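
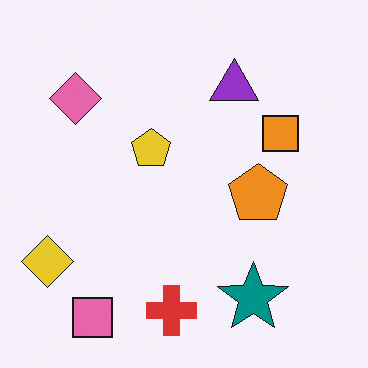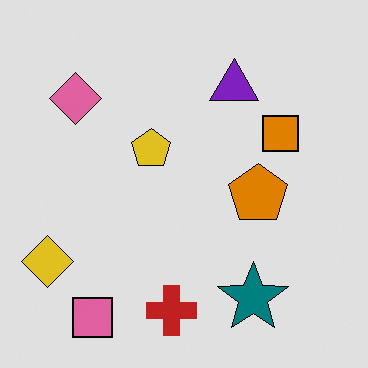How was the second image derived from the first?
Moderately posterized.

Each flat color has snapped to a coarser quantized level — most visibly, the near-white background has dropped to a flat grey.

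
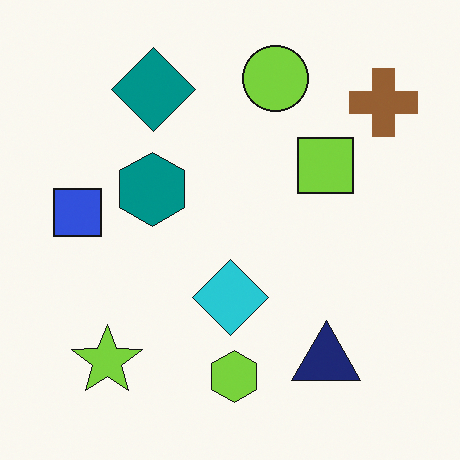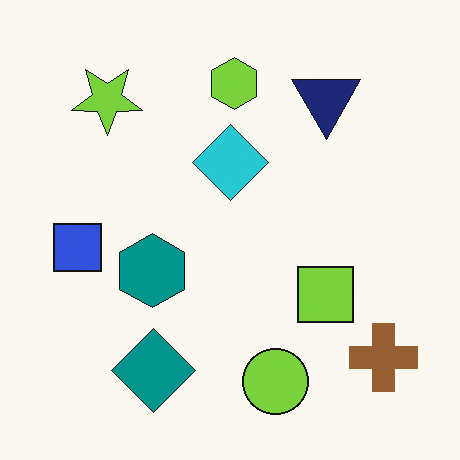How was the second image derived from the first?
Flipped vertically (top ↔ bottom).

The lime circle is in the top of the first image and the bottom of the second — shapes on opposite sides of the horizontal midline have swapped in a mirror flip.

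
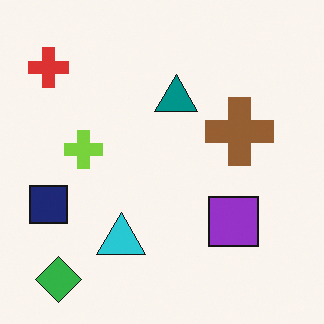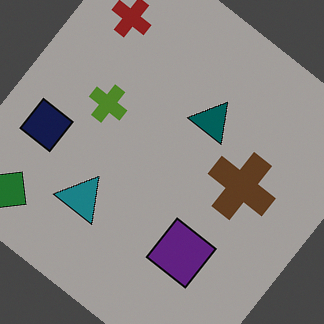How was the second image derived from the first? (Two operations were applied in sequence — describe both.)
The image was substantially darkened, then rotated clockwise by a large amount — several tens of degrees.

Every pixel — background and shapes alike — is uniformly darkened. Every shape is tilted by the same angle and the image corners show triangular fill wedges — a whole-image rotation by a non-right angle.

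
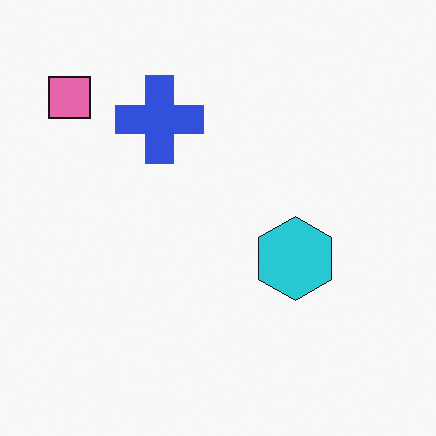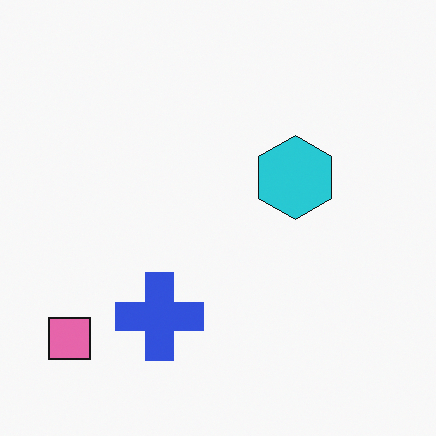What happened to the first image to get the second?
This is the original image flipped vertically (top ↔ bottom).

The pink square is in the top-left of the first image and the bottom-left of the second — shapes on opposite sides of the horizontal midline have swapped in a mirror flip.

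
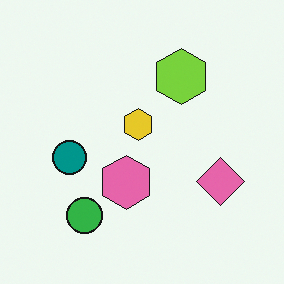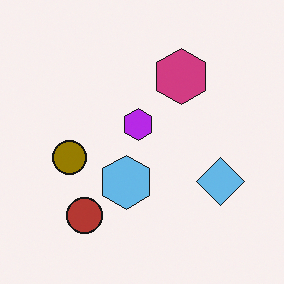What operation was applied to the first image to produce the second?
The transformation is: hue-shifted through roughly half the color wheel.

Every shape's color has rotated by the same amount around the hue wheel — a uniform hue shift.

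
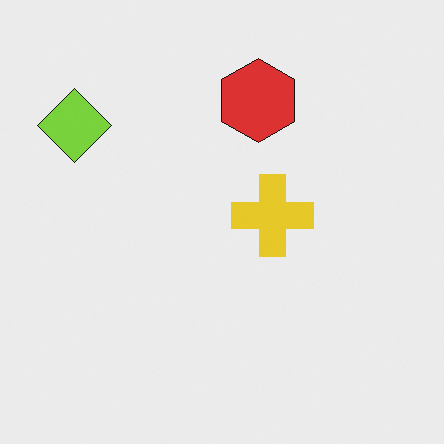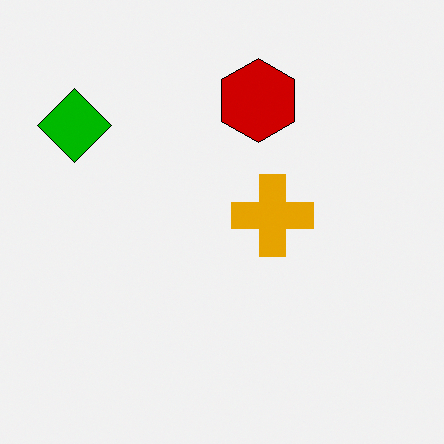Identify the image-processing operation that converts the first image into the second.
The image was given much higher contrast.

Tones are pushed away from mid-grey across the whole image — a global contrast change.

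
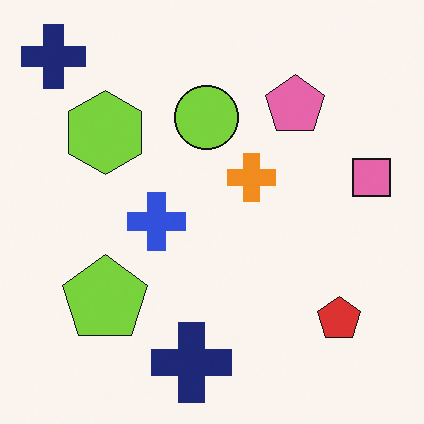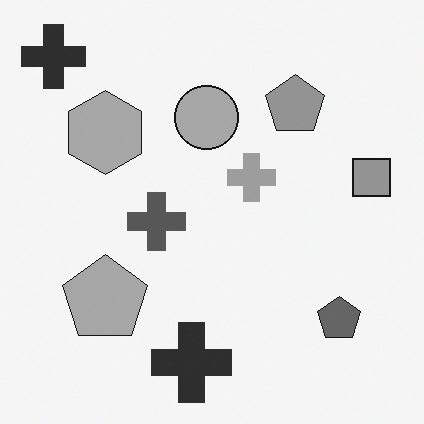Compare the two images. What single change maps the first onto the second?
The image was converted to grayscale.

All color is removed — every shape is now a shade of grey.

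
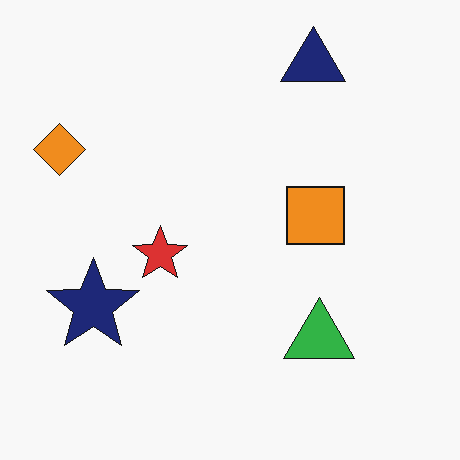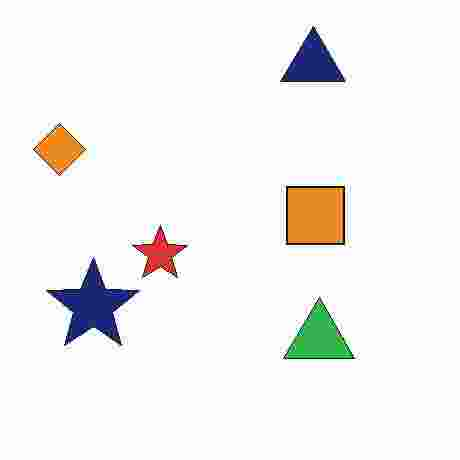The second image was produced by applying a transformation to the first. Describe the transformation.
Heavily JPEG-compressed with obvious blocking artifacts.

Blocky 8×8 compression artifacts appear around shape edges and the flat background shows ringing — characteristic JPEG degradation.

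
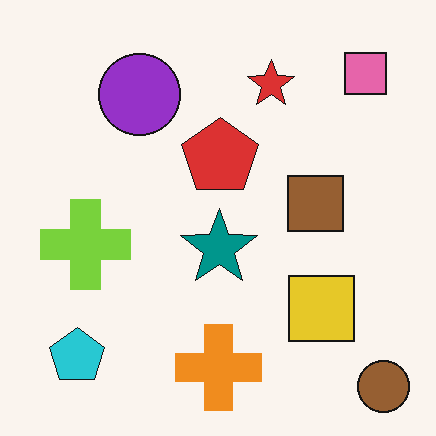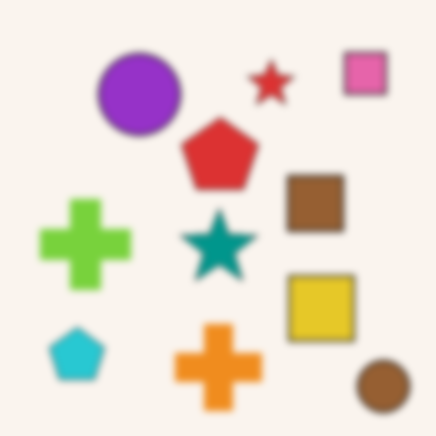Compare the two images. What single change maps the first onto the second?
It was moderately blurred.

Shape edges and outlines are uniformly softened across the whole image.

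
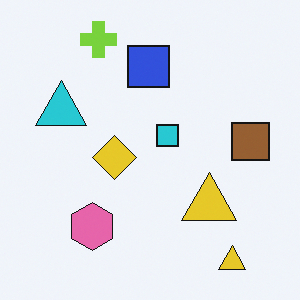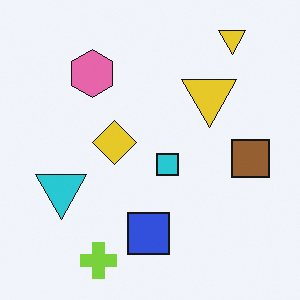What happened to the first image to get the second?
The transformation is: flipped vertically (top ↔ bottom).

The lime cross is in the top-left of the first image and the bottom-left of the second — shapes on opposite sides of the horizontal midline have swapped in a mirror flip.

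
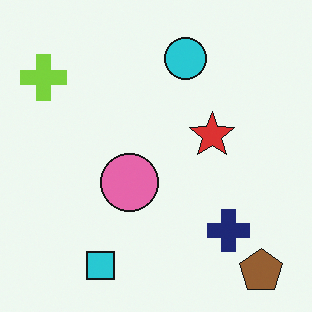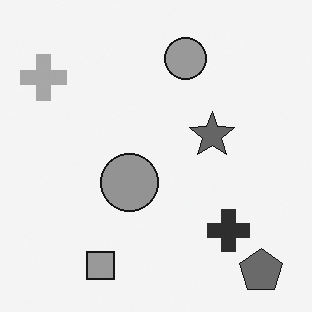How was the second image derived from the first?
It was converted to grayscale.

All color is removed — every shape is now a shade of grey.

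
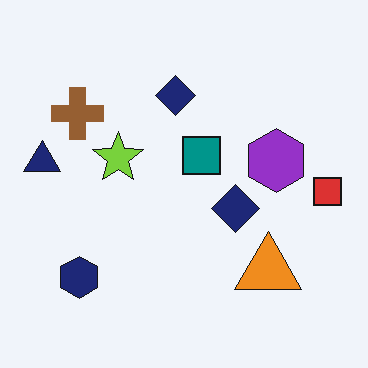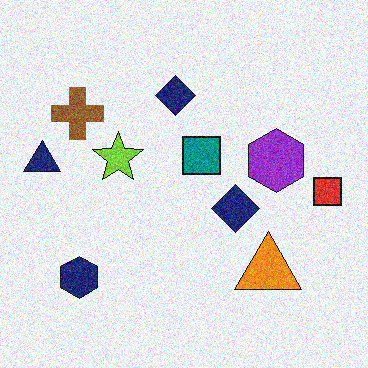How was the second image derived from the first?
The image was degraded with visible gaussian noise.

Random speckle covers the whole image, including the flat background.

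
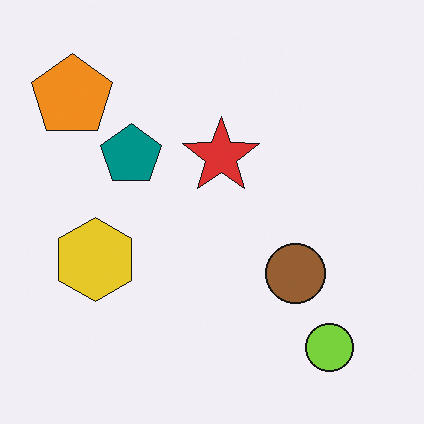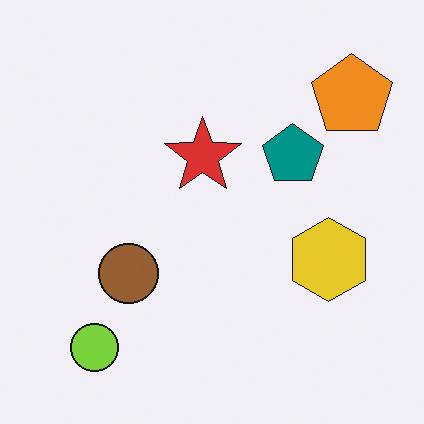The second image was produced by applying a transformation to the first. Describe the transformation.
The transformation is: flipped horizontally (left ↔ right).

The orange pentagon is in the top-left of the first image and the top-right of the second — shapes on opposite sides of the vertical midline have swapped in a mirror flip.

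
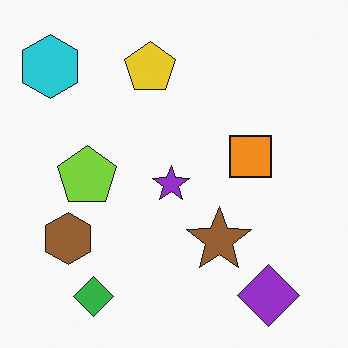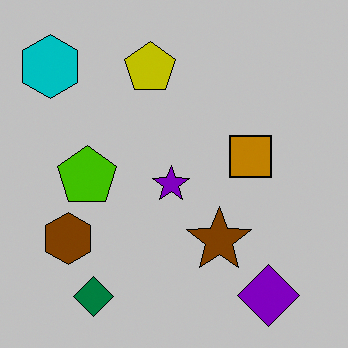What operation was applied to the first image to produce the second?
This is the original image aggressively posterized.

Each flat color has snapped to a coarser quantized level — most visibly, the near-white background has dropped to a flat grey.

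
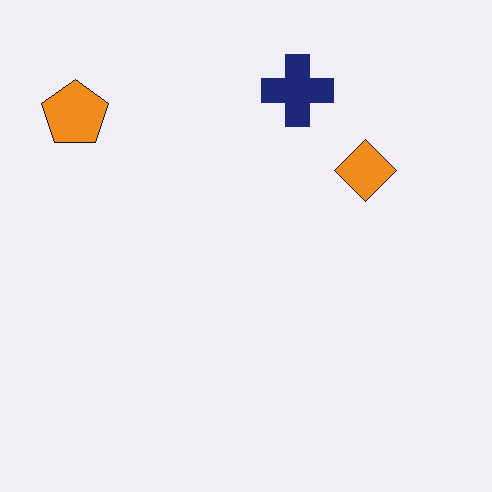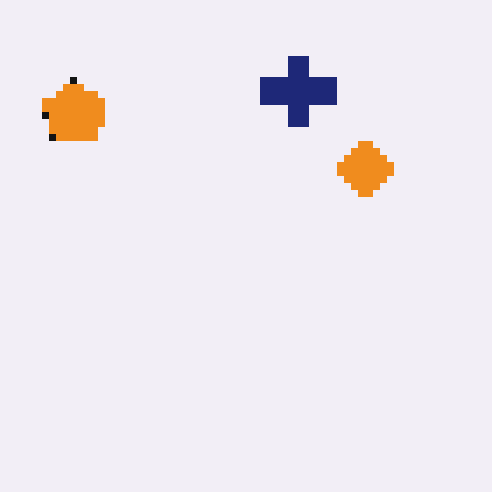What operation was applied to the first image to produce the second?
This is the original image pixelated into visible square blocks.

Shapes are reduced to large square blocks; fine edges and outlines are lost — a downscale-then-upscale (mosaic) effect.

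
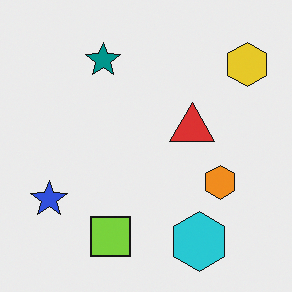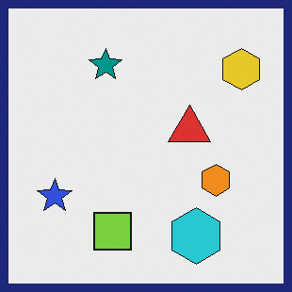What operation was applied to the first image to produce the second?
This is the original image framed with a navy border.

A solid navy frame runs around the edge of the second image, with the content slightly shrunk inside it.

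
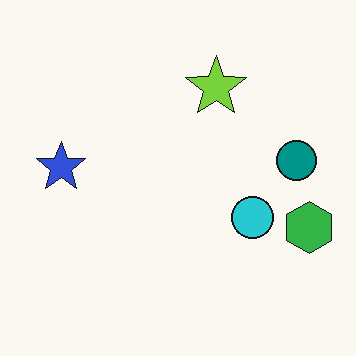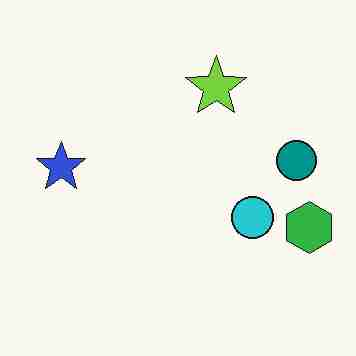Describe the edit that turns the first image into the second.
Degraded with heavy JPEG compression.

Blocky 8×8 compression artifacts appear around shape edges and the flat background shows ringing — characteristic JPEG degradation.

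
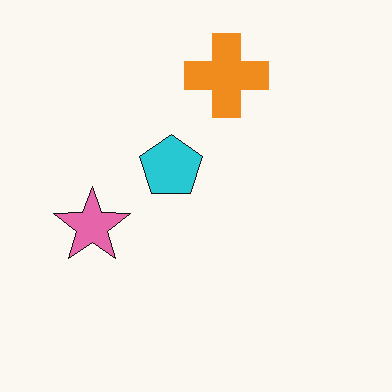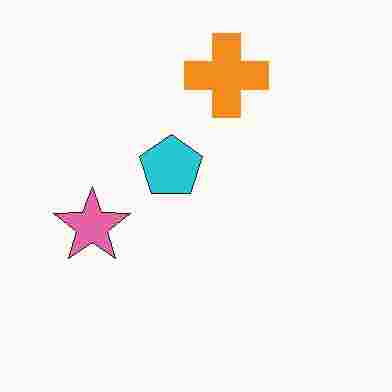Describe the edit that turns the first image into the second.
The transformation is: heavily JPEG-compressed with obvious blocking artifacts.

Blocky 8×8 compression artifacts appear around shape edges and the flat background shows ringing — characteristic JPEG degradation.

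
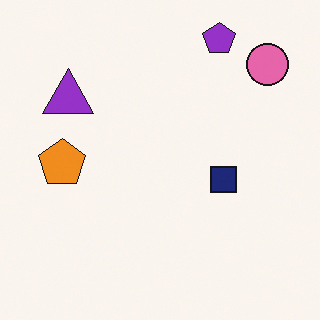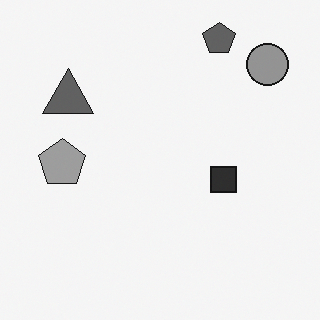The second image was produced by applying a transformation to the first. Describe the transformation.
It was converted to grayscale.

All color is removed — every shape is now a shade of grey.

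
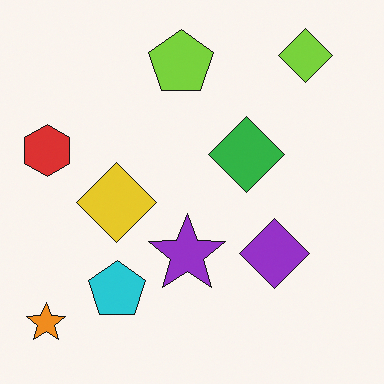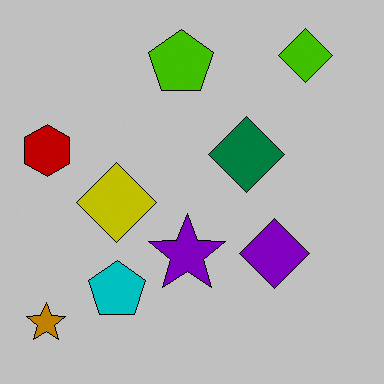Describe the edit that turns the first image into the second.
It was aggressively posterized.

Each flat color has snapped to a coarser quantized level — most visibly, the near-white background has dropped to a flat grey.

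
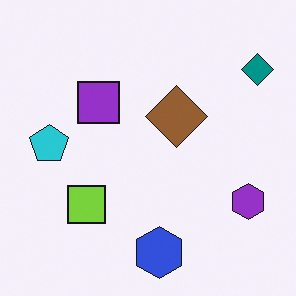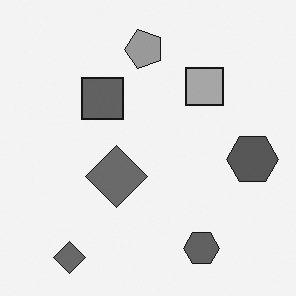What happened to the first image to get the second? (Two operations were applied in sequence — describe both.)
The transformation is: converted to grayscale, then transposed (reflected across the top-left ↔ bottom-right diagonal).

All color is removed — every shape is now a shade of grey. Shapes have swapped their row and column positions — what was in the top-right is now in the bottom-left — a diagonal reflection.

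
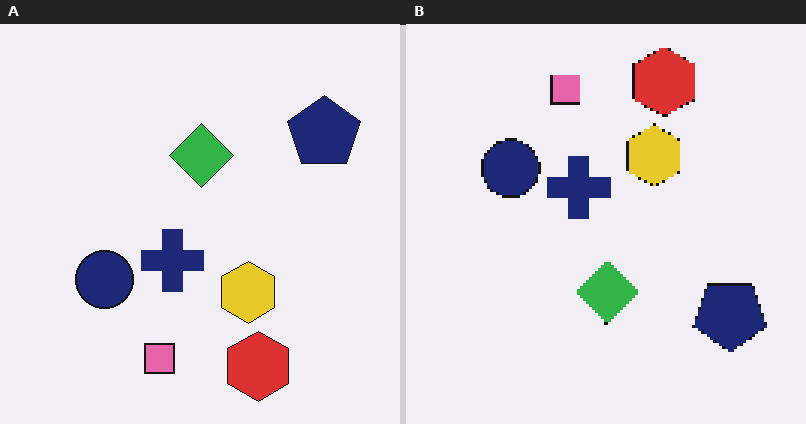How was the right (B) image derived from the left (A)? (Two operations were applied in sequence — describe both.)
Lightly pixelated (a mild mosaic effect), then flipped vertically (top ↔ bottom).

Shapes are reduced to large square blocks; fine edges and outlines are lost — a downscale-then-upscale (mosaic) effect. The red hexagon is in the bottom of the left (A) image and the top of the right (B) — shapes on opposite sides of the horizontal midline have swapped in a mirror flip.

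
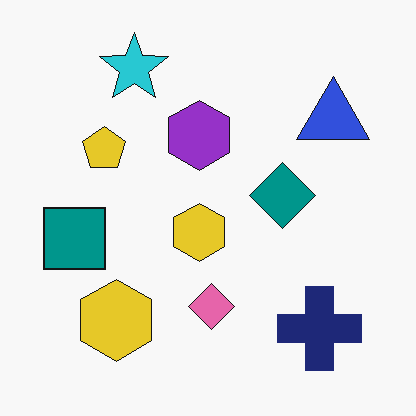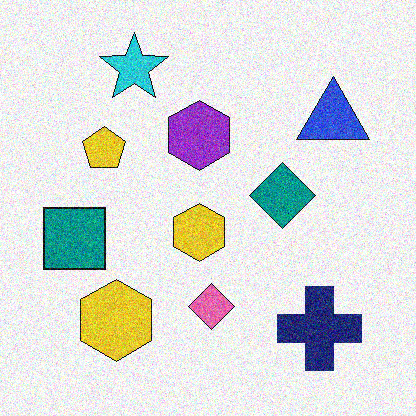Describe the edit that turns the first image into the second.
The second image is the first degraded with moderate additive noise.

Random speckle covers the whole image, including the flat background.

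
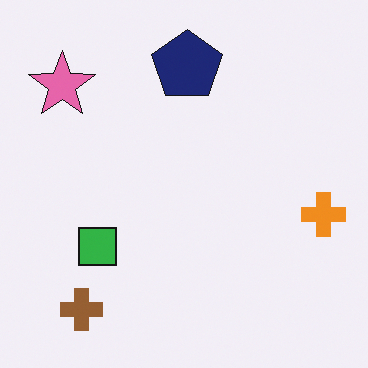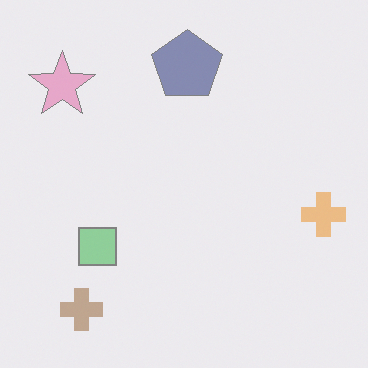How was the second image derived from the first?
It was washed out (contrast reduced).

Tones are pushed toward mid-grey across the whole image — a global contrast change.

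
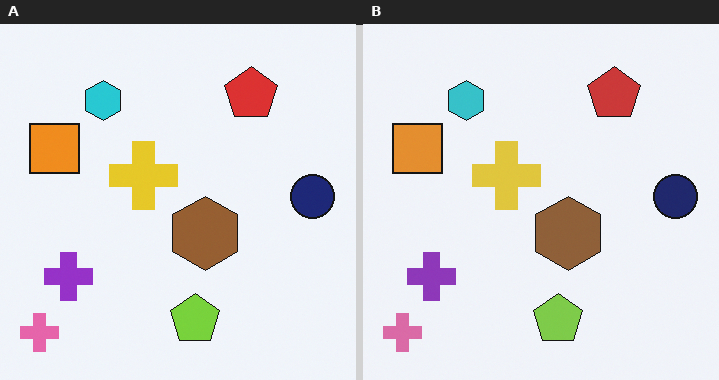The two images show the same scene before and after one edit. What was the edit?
The image was slightly desaturated.

All colors are more muted and greyish — a global saturation change.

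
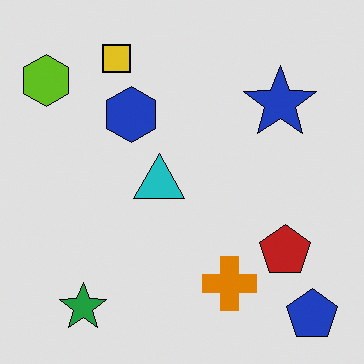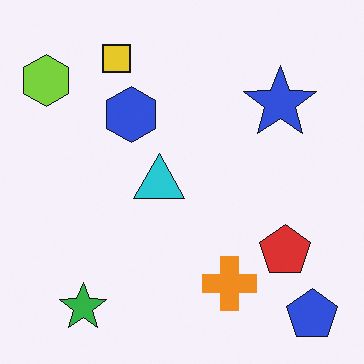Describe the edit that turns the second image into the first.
The image was moderately posterized.

Each flat color has snapped to a coarser quantized level — most visibly, the near-white background has dropped to a flat grey.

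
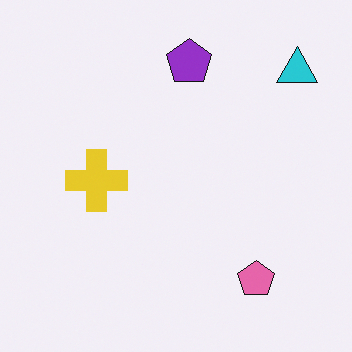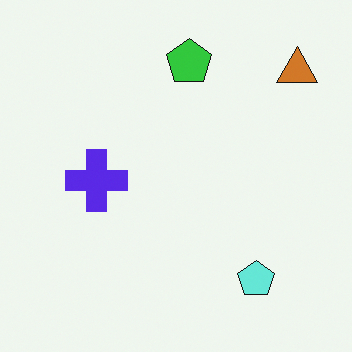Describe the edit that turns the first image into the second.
The image was hue-shifted by a large amount.

Every shape's color has rotated by the same amount around the hue wheel — a uniform hue shift.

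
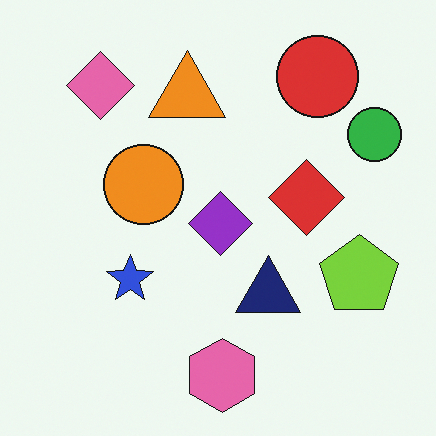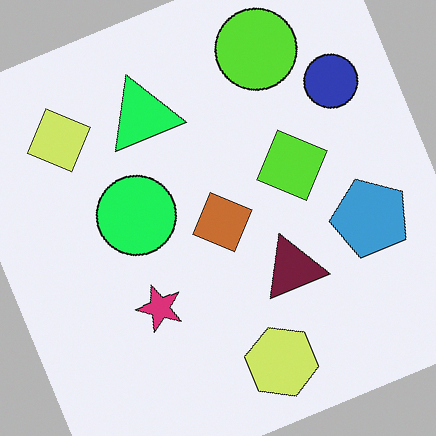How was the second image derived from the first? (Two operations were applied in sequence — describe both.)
The transformation is: hue-shifted noticeably, then rotated counter-clockwise by a clearly visible amount.

Every shape's color has rotated by the same amount around the hue wheel — a uniform hue shift. Every shape is tilted by the same angle and the image corners show triangular fill wedges — a whole-image rotation by a non-right angle.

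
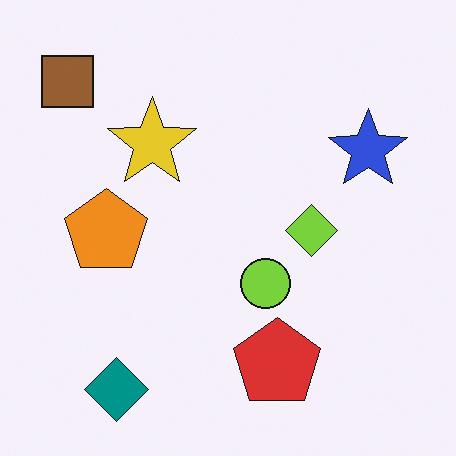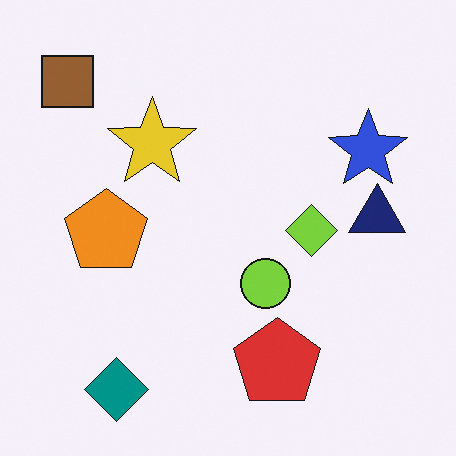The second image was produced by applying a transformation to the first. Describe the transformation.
The image was overlaid with an additional navy triangle.

A navy triangle appears in the second image that is absent from the first.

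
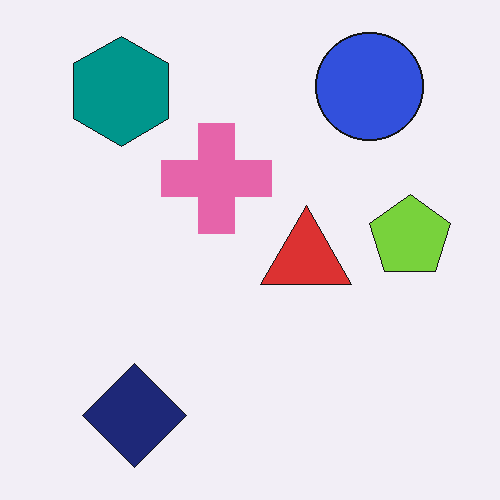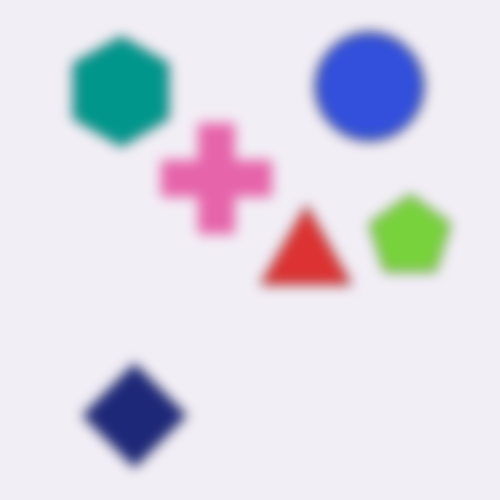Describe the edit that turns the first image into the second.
It was strongly gaussian-blurred.

Shape edges and outlines are uniformly softened across the whole image.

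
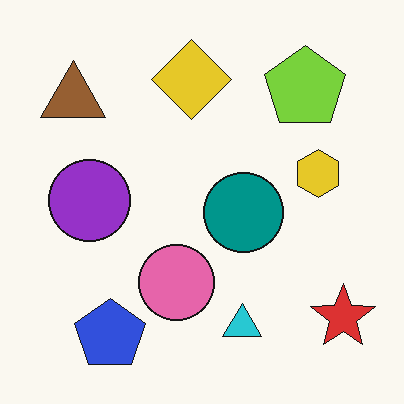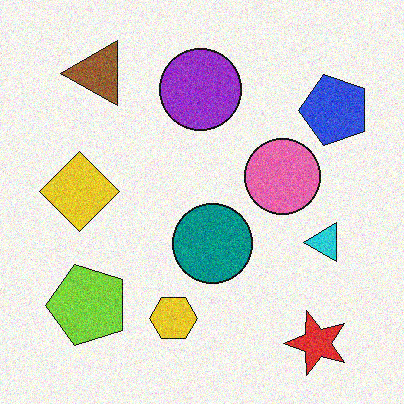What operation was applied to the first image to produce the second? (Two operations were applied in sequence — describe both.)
The transformation is: degraded with moderate additive noise, then transposed (reflected across the top-left ↔ bottom-right diagonal).

Random speckle covers the whole image, including the flat background. Shapes have swapped their row and column positions — what was in the top-right is now in the bottom-left — a diagonal reflection.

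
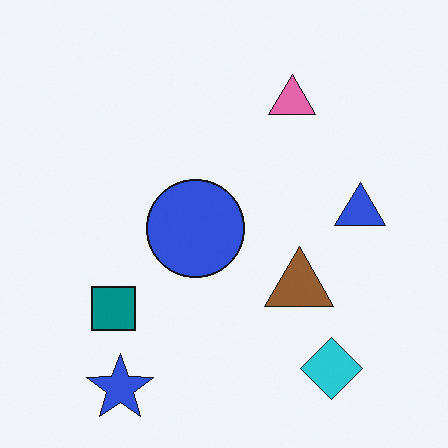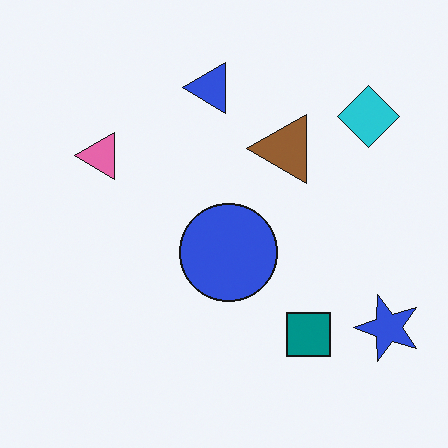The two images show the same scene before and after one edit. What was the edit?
The image was rotated 90° counter-clockwise.

The blue star sits in the bottom-left of the first image and the bottom-right of the second — consistent with a whole-image 90° counter-clockwise rotation.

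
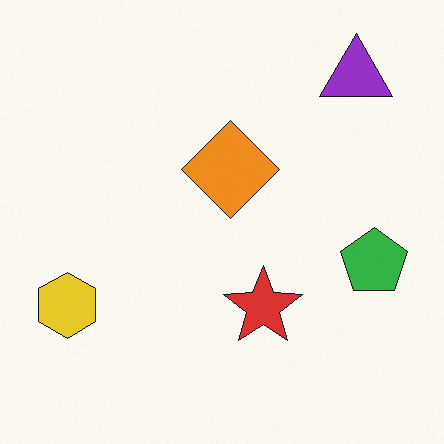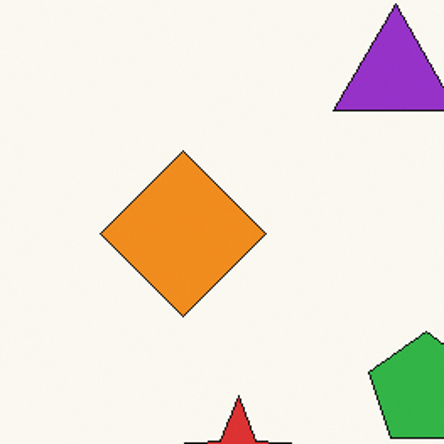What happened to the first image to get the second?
Cropped tightly and scaled back up.

The visible shapes are larger and the field of view is narrower; shapes near the original edges may be partly or wholly outside the frame — a crop-and-rescale.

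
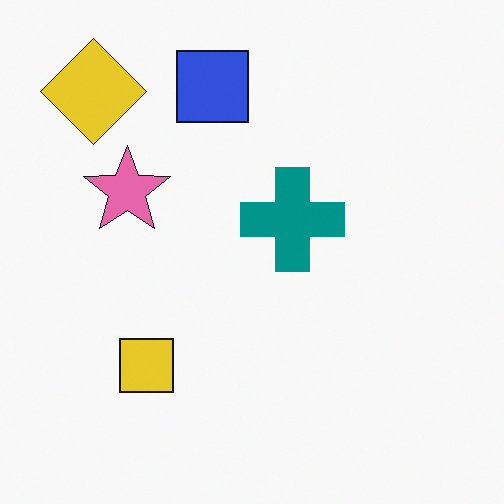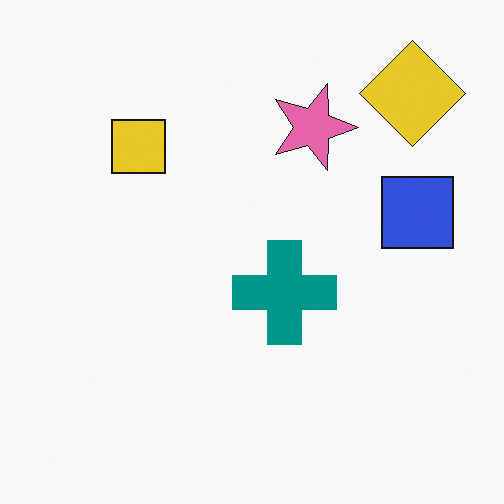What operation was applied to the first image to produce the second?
This is the original image rotated 90° clockwise.

The yellow diamond sits in the top-left of the first image and the top-right of the second — consistent with a whole-image 90° clockwise rotation.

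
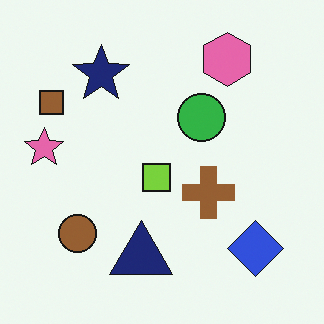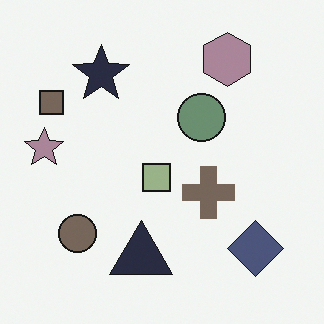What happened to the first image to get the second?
Heavily desaturated.

All colors are more muted and greyish — a global saturation change.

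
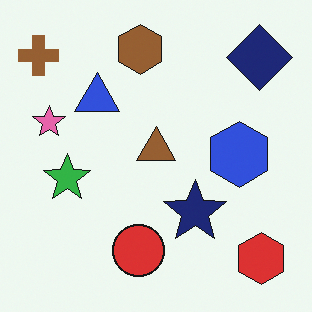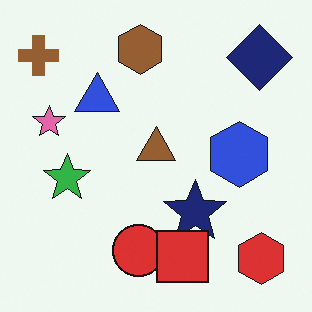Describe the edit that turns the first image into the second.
The transformation is: overlaid with an additional red square.

A red square appears in the second image that is absent from the first.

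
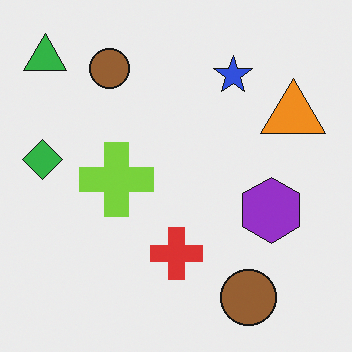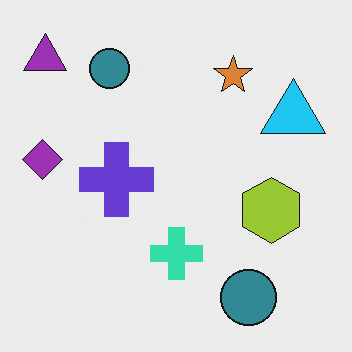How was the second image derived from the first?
This is the original image hue-shifted through roughly half the color wheel.

Every shape's color has rotated by the same amount around the hue wheel — a uniform hue shift.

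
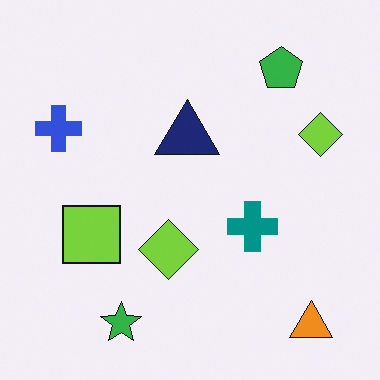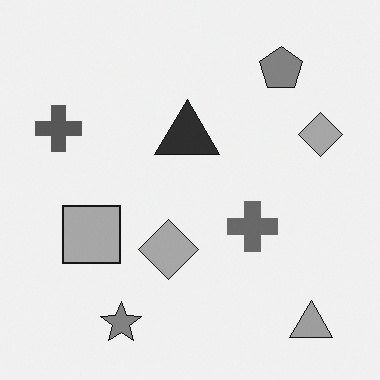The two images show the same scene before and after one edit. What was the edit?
This is the original image converted to grayscale.

All color is removed — every shape is now a shade of grey.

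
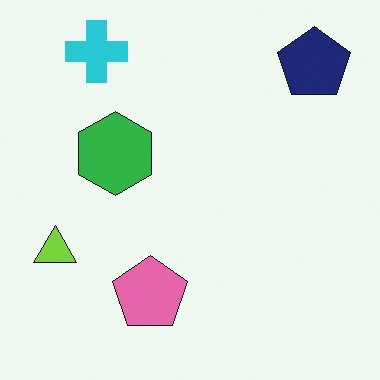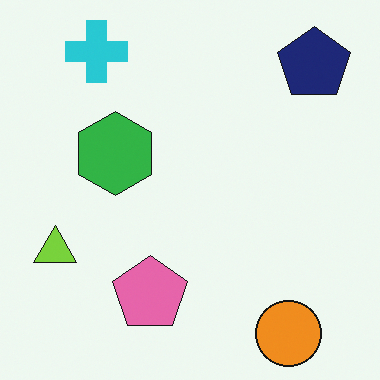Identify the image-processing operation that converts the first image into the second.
Overlaid with an additional orange circle.

An orange circle appears in the second image that is absent from the first.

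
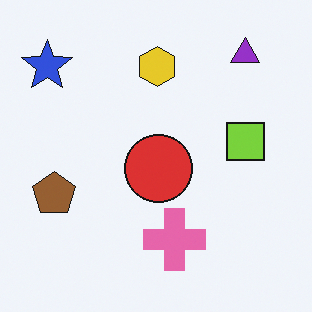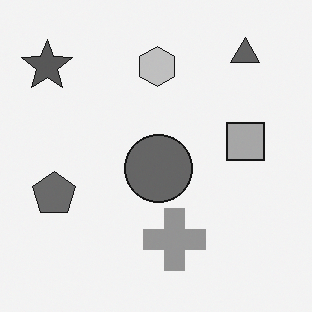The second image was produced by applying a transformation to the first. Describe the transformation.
It was converted to grayscale.

All color is removed — every shape is now a shade of grey.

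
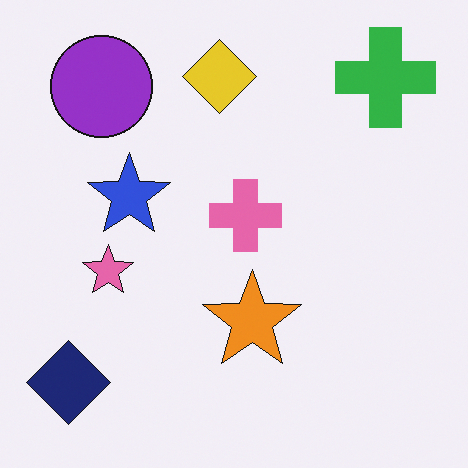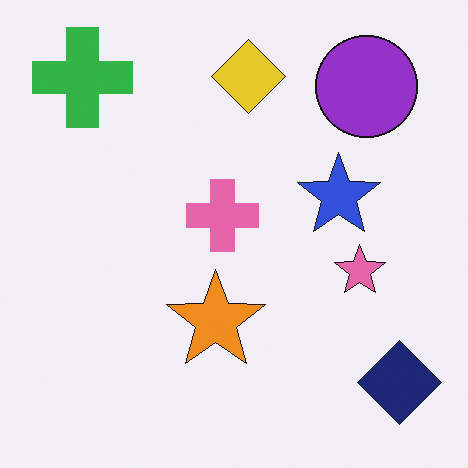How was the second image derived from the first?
The transformation is: flipped horizontally (left ↔ right).

The navy diamond is in the bottom-left of the first image and the bottom-right of the second — shapes on opposite sides of the vertical midline have swapped in a mirror flip.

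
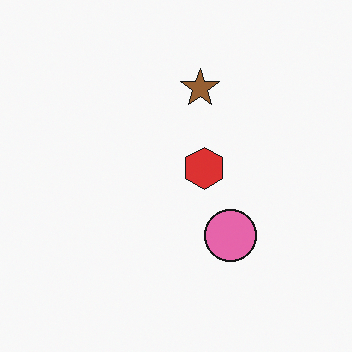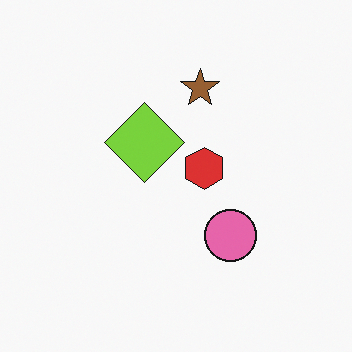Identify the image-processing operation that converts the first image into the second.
The second image is the first overlaid with an additional lime diamond.

A lime diamond appears in the second image that is absent from the first.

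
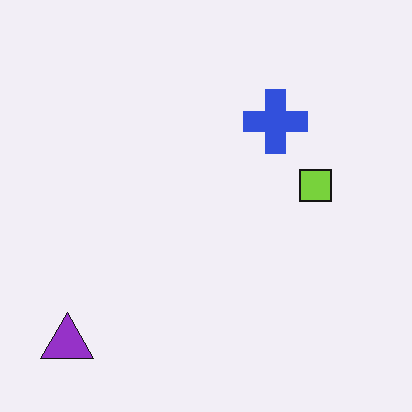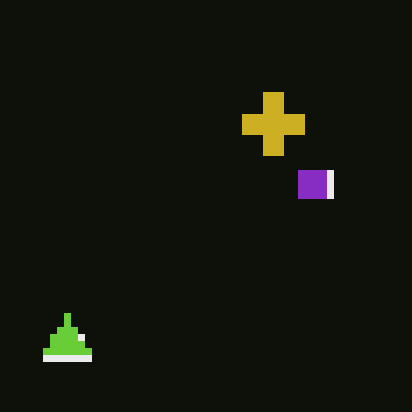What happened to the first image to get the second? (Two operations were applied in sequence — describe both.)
The transformation is: moderately pixelated, then color-inverted (negative).

Shapes are reduced to large square blocks; fine edges and outlines are lost — a downscale-then-upscale (mosaic) effect. The light background has become dark and every shape's color is its complement — a photographic negative.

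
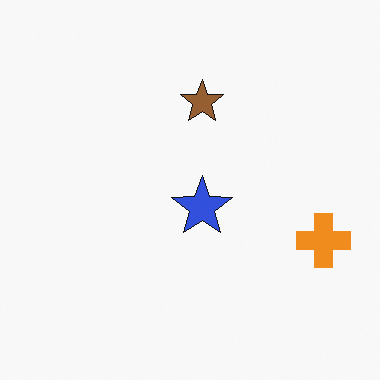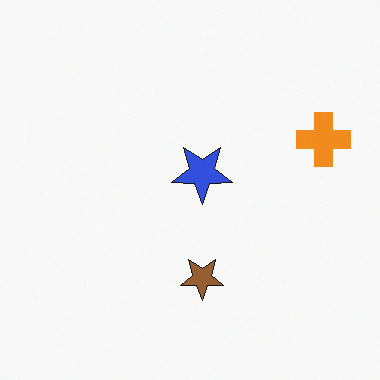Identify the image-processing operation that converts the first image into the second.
The second image is the first flipped vertically (top ↔ bottom).

The brown star is in the top of the first image and the bottom of the second — shapes on opposite sides of the horizontal midline have swapped in a mirror flip.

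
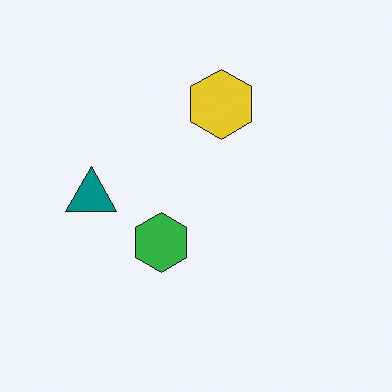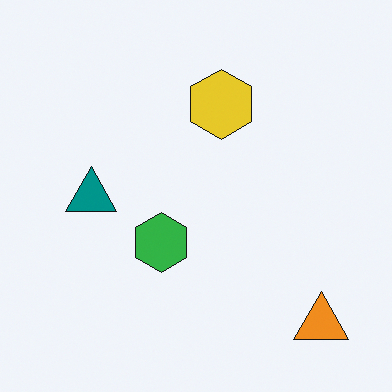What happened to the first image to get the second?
The transformation is: overlaid with an additional orange triangle.

An orange triangle appears in the second image that is absent from the first.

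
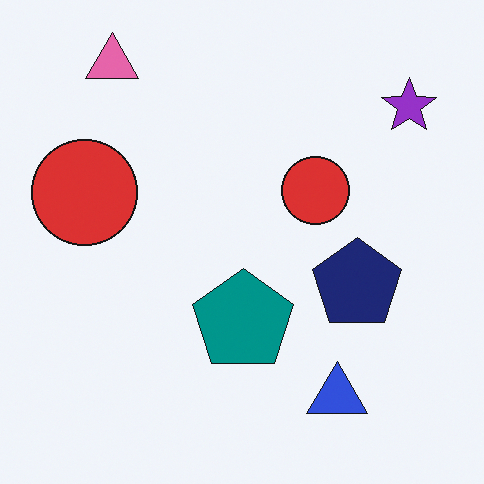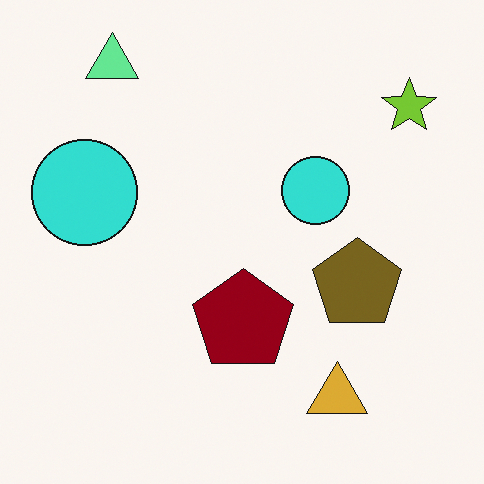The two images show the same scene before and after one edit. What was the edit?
The second image is the first hue-shifted by a large amount.

Every shape's color has rotated by the same amount around the hue wheel — a uniform hue shift.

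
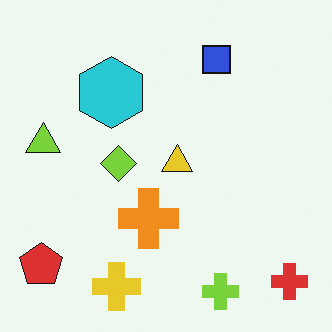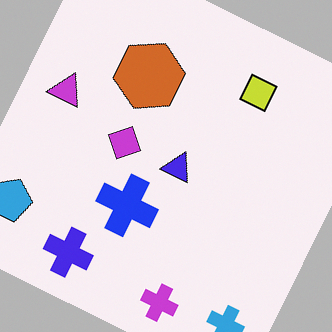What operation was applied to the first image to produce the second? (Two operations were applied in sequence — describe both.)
The image was rotated clockwise by a clearly visible amount, then hue-shifted by a large amount.

Every shape is tilted by the same angle and the image corners show triangular fill wedges — a whole-image rotation by a non-right angle. Every shape's color has rotated by the same amount around the hue wheel — a uniform hue shift.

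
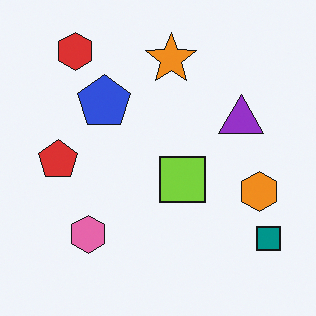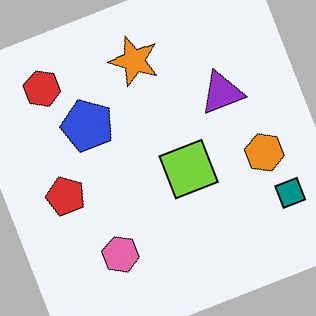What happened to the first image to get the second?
This is the original image rotated counter-clockwise by a clearly visible amount.

Every shape is tilted by the same angle and the image corners show triangular fill wedges — a whole-image rotation by a non-right angle.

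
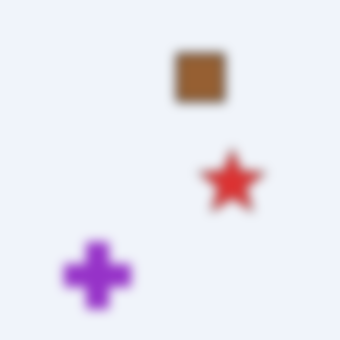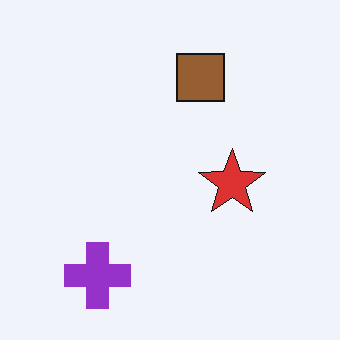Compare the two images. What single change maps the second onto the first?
This is the original image strongly gaussian-blurred.

Shape edges and outlines are uniformly softened across the whole image.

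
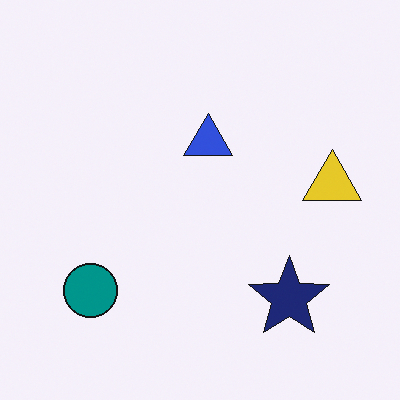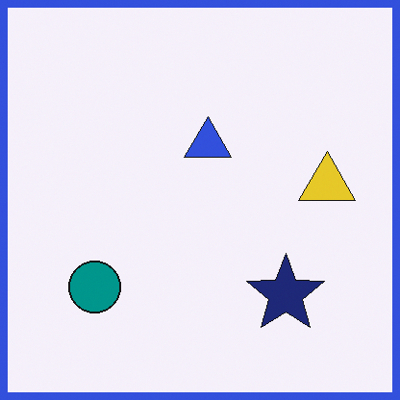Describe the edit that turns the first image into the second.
Framed with a blue border.

A solid blue frame runs around the edge of the second image, with the content slightly shrunk inside it.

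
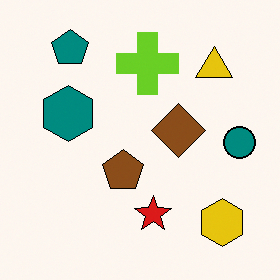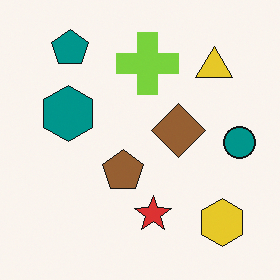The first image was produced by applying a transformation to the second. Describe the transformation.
The image was given slightly increased contrast.

Tones are pushed away from mid-grey across the whole image — a global contrast change.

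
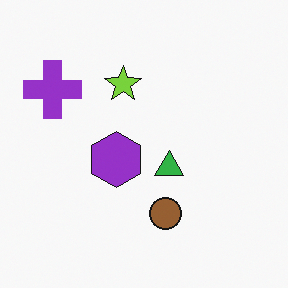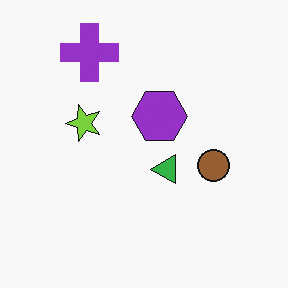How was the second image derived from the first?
Transposed (reflected across the top-left ↔ bottom-right diagonal).

Shapes have swapped their row and column positions — what was in the top-right is now in the bottom-left — a diagonal reflection.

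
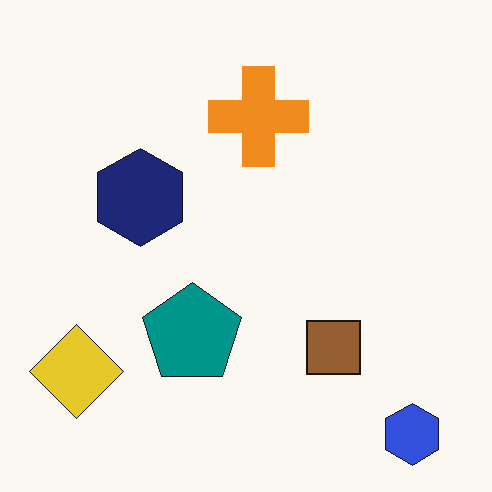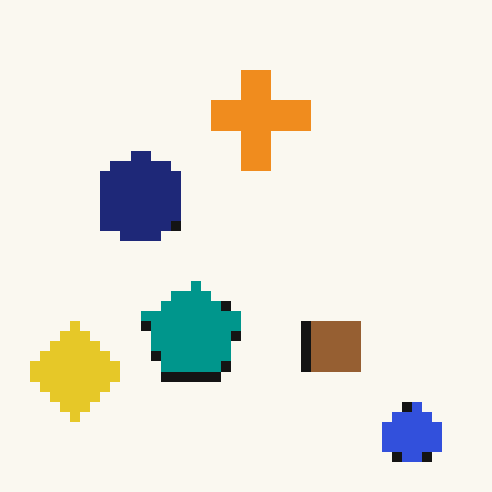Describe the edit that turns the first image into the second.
The second image is the first coarsely pixelated.

Shapes are reduced to large square blocks; fine edges and outlines are lost — a downscale-then-upscale (mosaic) effect.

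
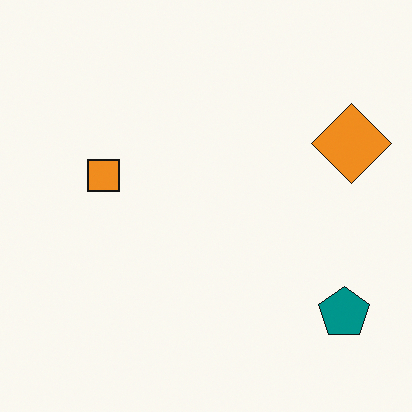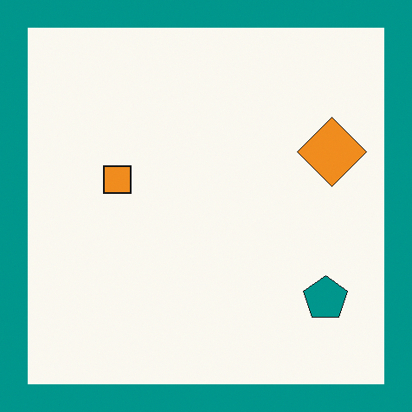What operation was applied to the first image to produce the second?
It was framed with a teal border.

A solid teal frame runs around the edge of the second image, with the content slightly shrunk inside it.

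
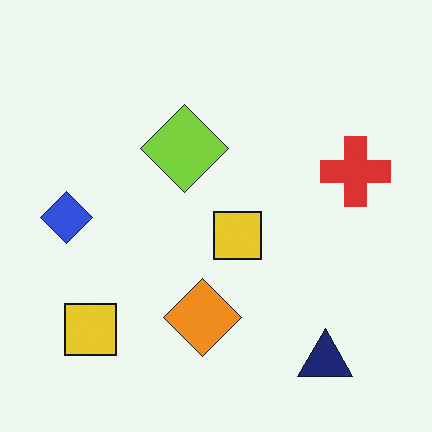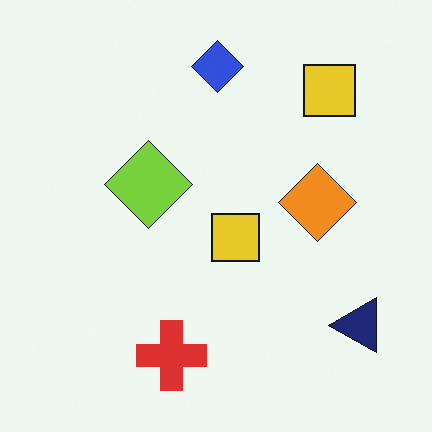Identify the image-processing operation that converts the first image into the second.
This is the original image transposed (reflected across the top-left ↔ bottom-right diagonal).

Shapes have swapped their row and column positions — what was in the top-right is now in the bottom-left — a diagonal reflection.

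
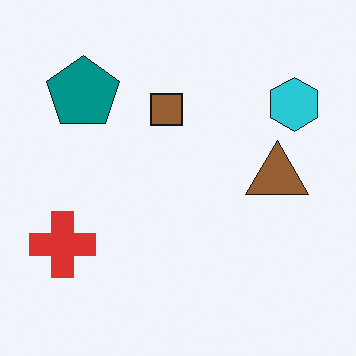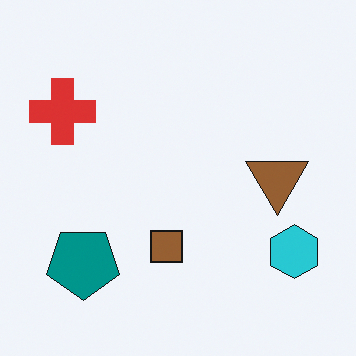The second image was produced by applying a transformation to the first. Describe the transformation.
It was flipped vertically (top ↔ bottom).

The teal pentagon is in the top-left of the first image and the bottom-left of the second — shapes on opposite sides of the horizontal midline have swapped in a mirror flip.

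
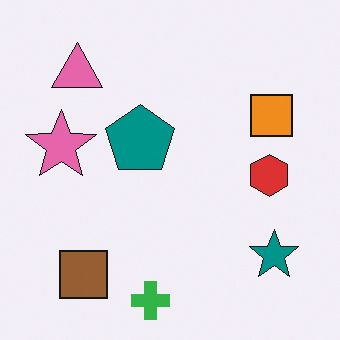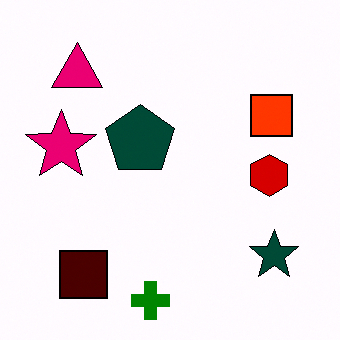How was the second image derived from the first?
It was given much higher contrast.

Tones are pushed away from mid-grey across the whole image — a global contrast change.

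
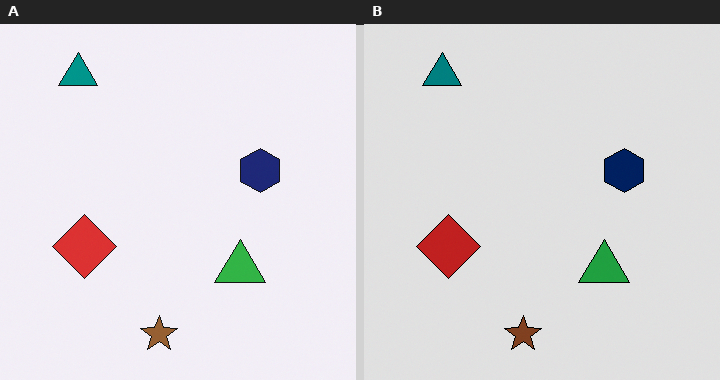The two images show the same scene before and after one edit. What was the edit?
It was posterized to a reduced palette.

Each flat color has snapped to a coarser quantized level — most visibly, the near-white background has dropped to a flat grey.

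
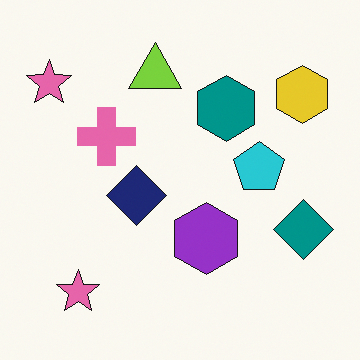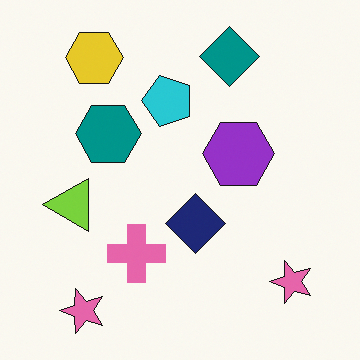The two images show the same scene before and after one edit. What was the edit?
It was rotated 90° counter-clockwise.

The yellow hexagon sits in the top-right of the first image and the top-left of the second — consistent with a whole-image 90° counter-clockwise rotation.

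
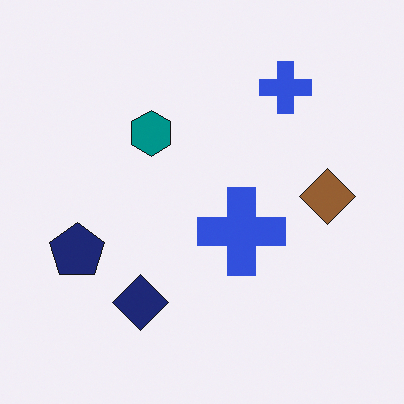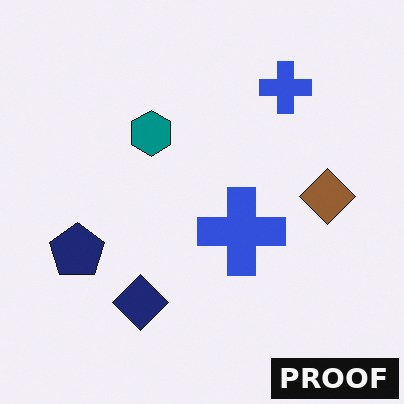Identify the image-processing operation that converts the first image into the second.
The image was watermarked with the text "PROOF" in the lower-right corner.

A dark label reading "PROOF" appears in the lower-right corner.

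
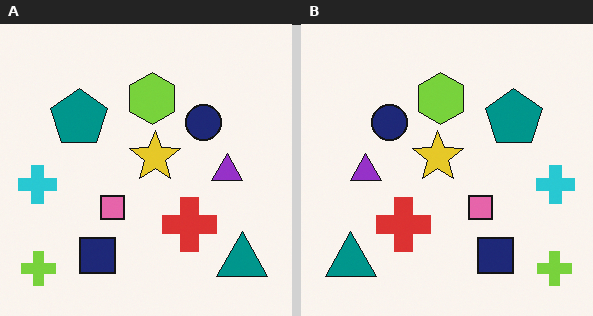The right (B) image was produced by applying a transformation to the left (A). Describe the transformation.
The transformation is: flipped horizontally (left ↔ right).

The cyan cross is in the left of the left (A) image and the right of the right (B) — shapes on opposite sides of the vertical midline have swapped in a mirror flip.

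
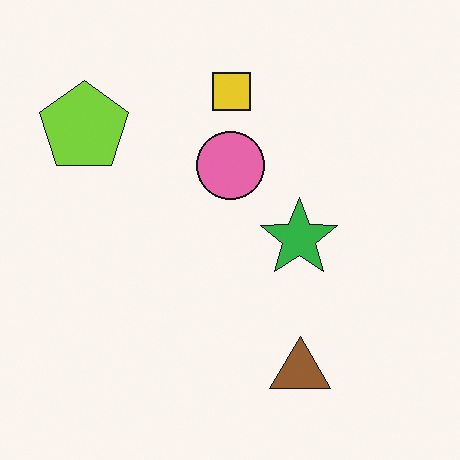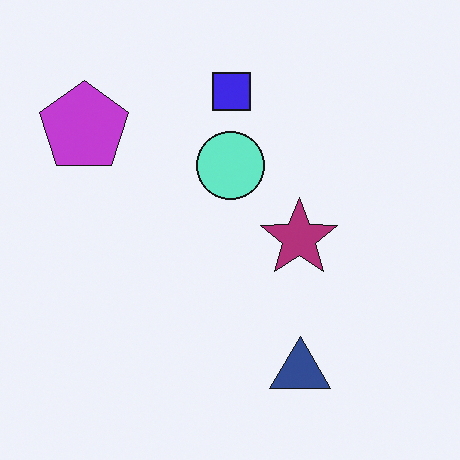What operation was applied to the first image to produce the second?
Hue-shifted by a large amount.

Every shape's color has rotated by the same amount around the hue wheel — a uniform hue shift.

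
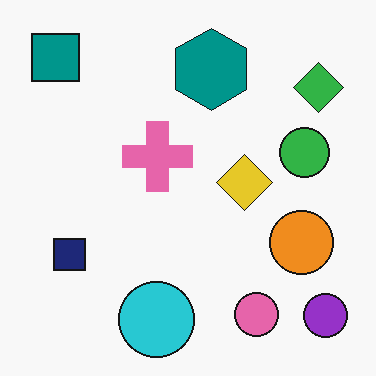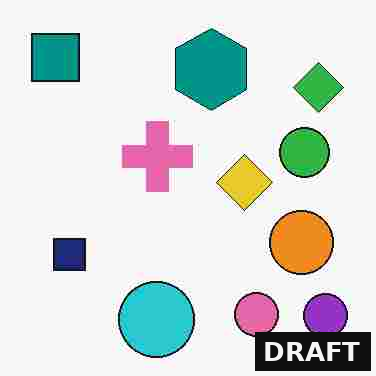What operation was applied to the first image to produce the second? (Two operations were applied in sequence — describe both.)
The image was heavily JPEG-compressed with obvious blocking artifacts, then watermarked with the text "DRAFT" in the lower-right corner.

Blocky 8×8 compression artifacts appear around shape edges and the flat background shows ringing — characteristic JPEG degradation. A dark label reading "DRAFT" appears in the lower-right corner.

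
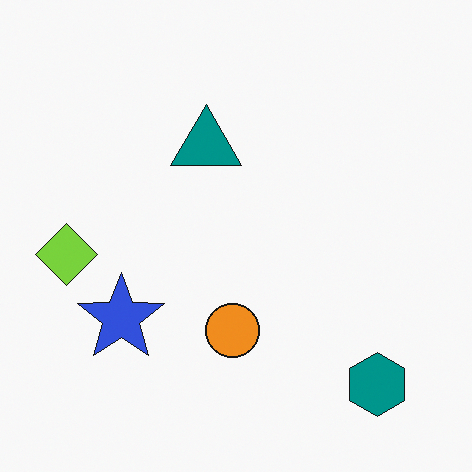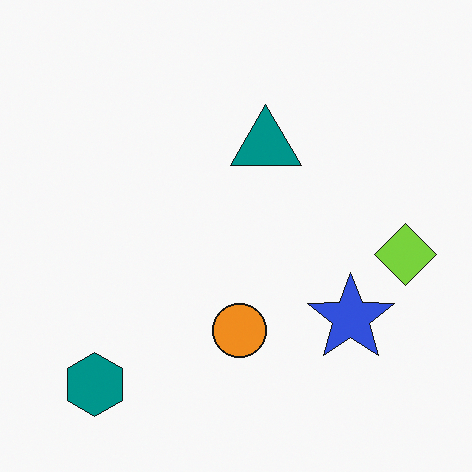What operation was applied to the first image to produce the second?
The transformation is: flipped horizontally (left ↔ right).

The lime diamond is in the left of the first image and the right of the second — shapes on opposite sides of the vertical midline have swapped in a mirror flip.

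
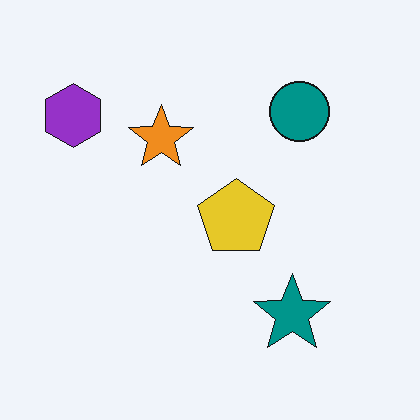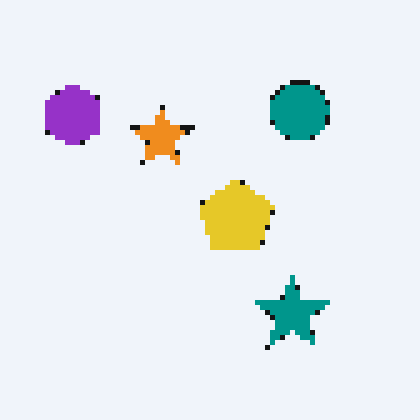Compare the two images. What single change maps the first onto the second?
It was mildly pixelated.

Shapes are reduced to large square blocks; fine edges and outlines are lost — a downscale-then-upscale (mosaic) effect.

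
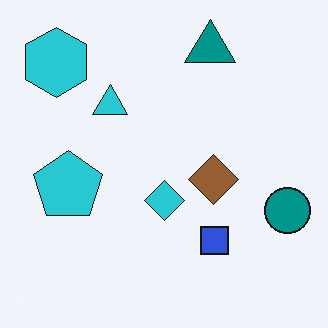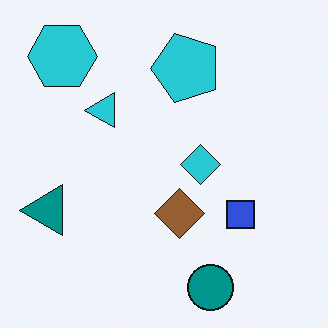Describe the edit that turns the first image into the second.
The second image is the first transposed (reflected across the top-left ↔ bottom-right diagonal).

Shapes have swapped their row and column positions — what was in the top-right is now in the bottom-left — a diagonal reflection.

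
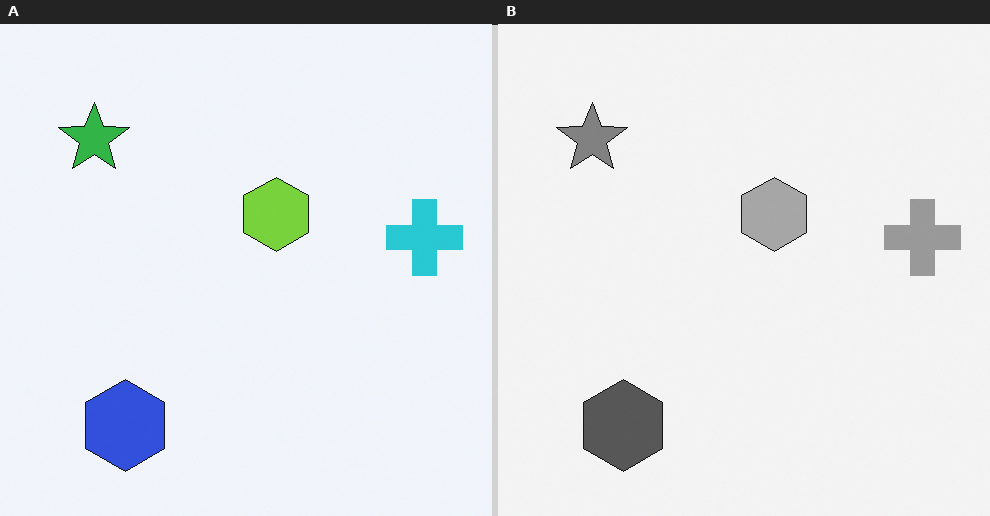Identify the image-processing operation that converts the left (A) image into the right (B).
This is the original image converted to grayscale.

All color is removed — every shape is now a shade of grey.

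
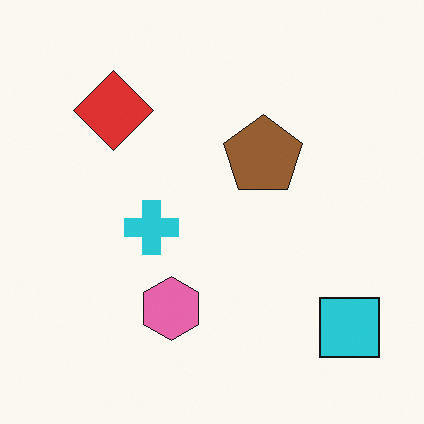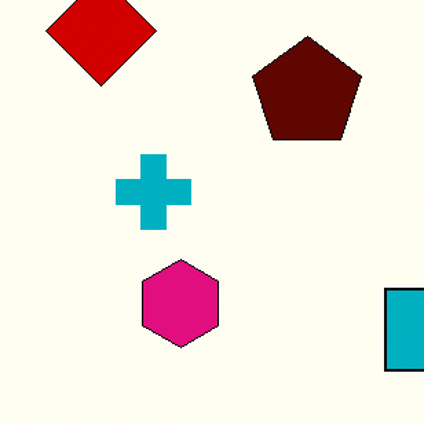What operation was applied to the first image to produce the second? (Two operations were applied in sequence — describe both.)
The second image is the first boosted in contrast, then cropped to a modestly smaller region and rescaled.

Tones are pushed away from mid-grey across the whole image — a global contrast change. The visible shapes are larger and the field of view is narrower; shapes near the original edges may be partly or wholly outside the frame — a crop-and-rescale.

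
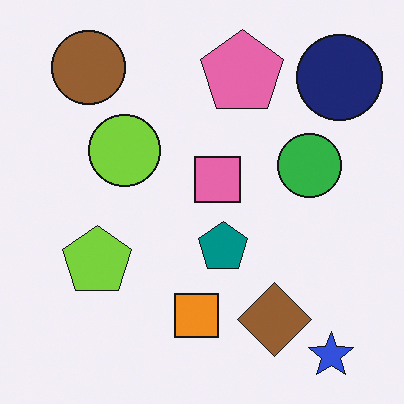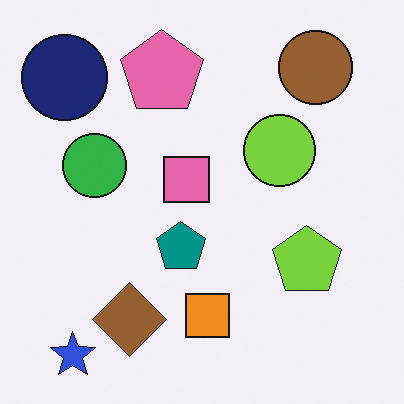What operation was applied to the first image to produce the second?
Flipped horizontally (left ↔ right).

The navy circle is in the top-right of the first image and the top-left of the second — shapes on opposite sides of the vertical midline have swapped in a mirror flip.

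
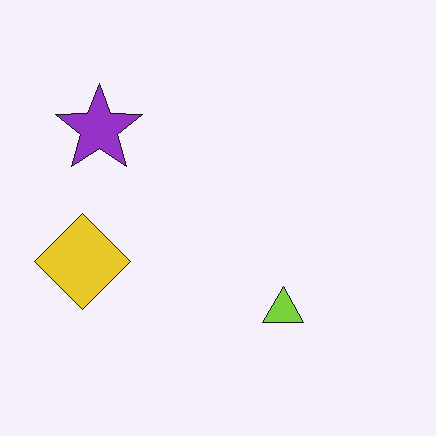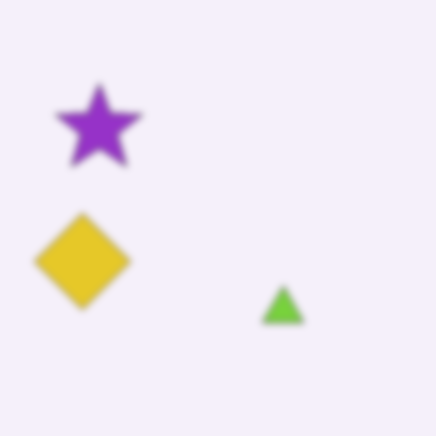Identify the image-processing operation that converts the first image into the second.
The image was moderately blurred.

Shape edges and outlines are uniformly softened across the whole image.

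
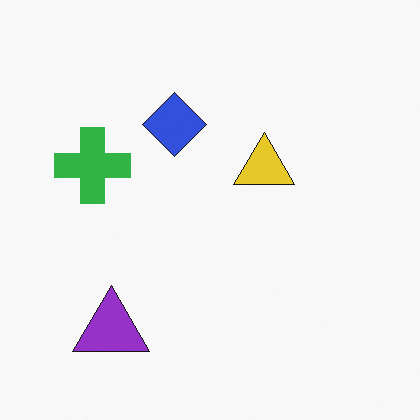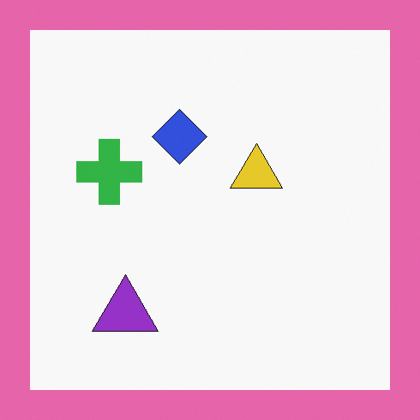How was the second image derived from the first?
It was framed with a pink border.

A solid pink frame runs around the edge of the second image, with the content slightly shrunk inside it.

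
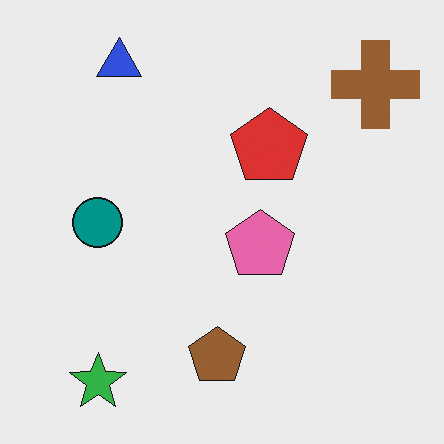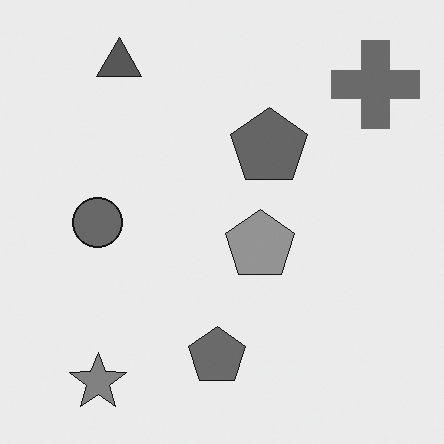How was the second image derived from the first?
This is the original image converted to grayscale.

All color is removed — every shape is now a shade of grey.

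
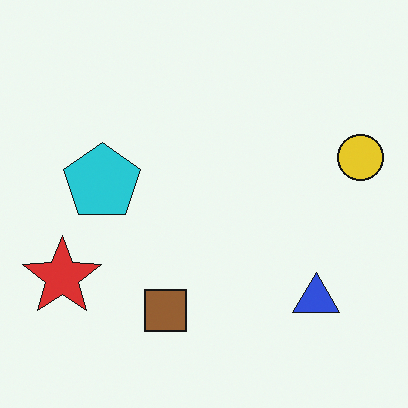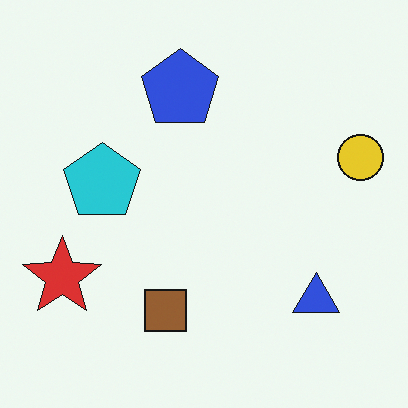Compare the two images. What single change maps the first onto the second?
It was overlaid with an additional blue pentagon.

A blue pentagon appears in the second image that is absent from the first.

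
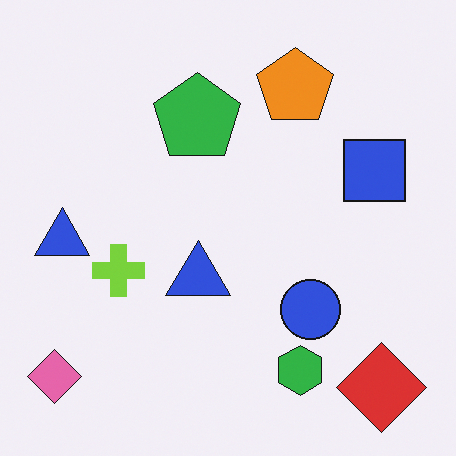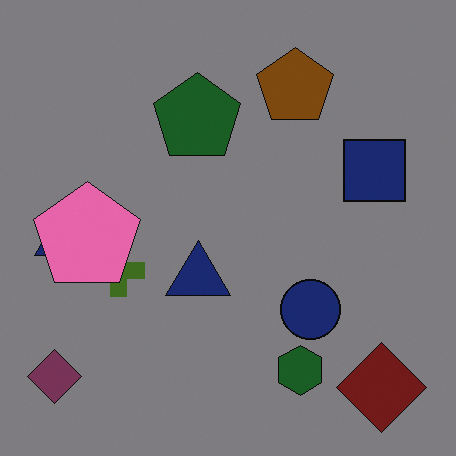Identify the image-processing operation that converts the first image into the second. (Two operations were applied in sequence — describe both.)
The image was darkened a lot, then overlaid with an additional pink pentagon.

Every pixel — background and shapes alike — is uniformly darkened. A pink pentagon appears in the second image that is absent from the first.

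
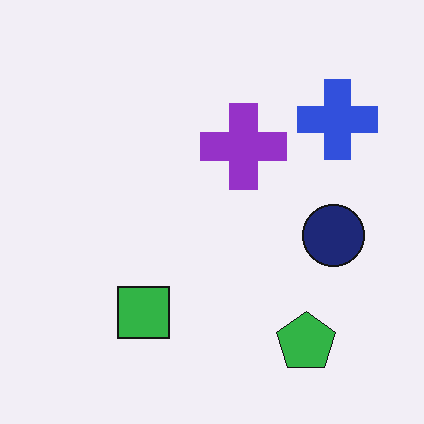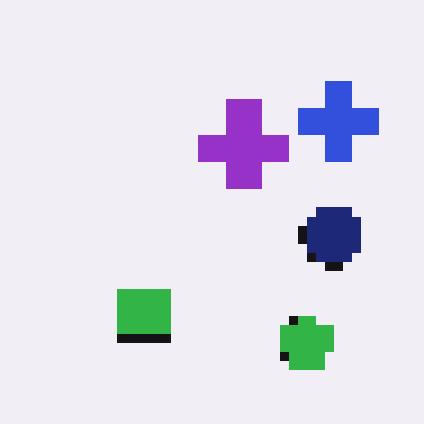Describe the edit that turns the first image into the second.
The second image is the first coarsely pixelated.

Shapes are reduced to large square blocks; fine edges and outlines are lost — a downscale-then-upscale (mosaic) effect.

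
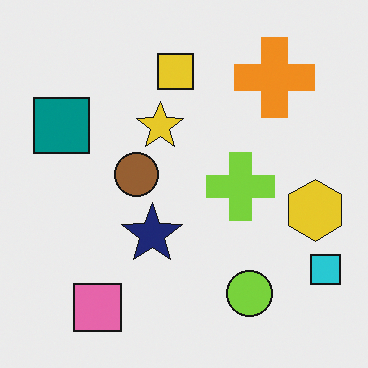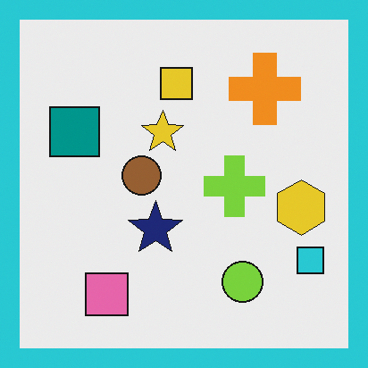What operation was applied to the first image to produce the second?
The image was framed with a cyan border.

A solid cyan frame runs around the edge of the second image, with the content slightly shrunk inside it.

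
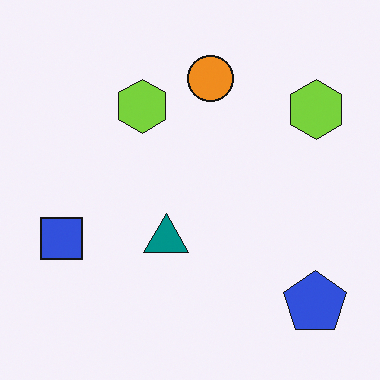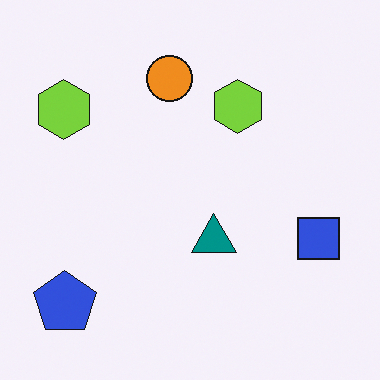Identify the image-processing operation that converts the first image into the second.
The second image is the first flipped horizontally (left ↔ right).

The blue square is in the left of the first image and the right of the second — shapes on opposite sides of the vertical midline have swapped in a mirror flip.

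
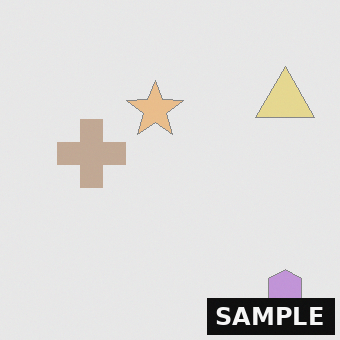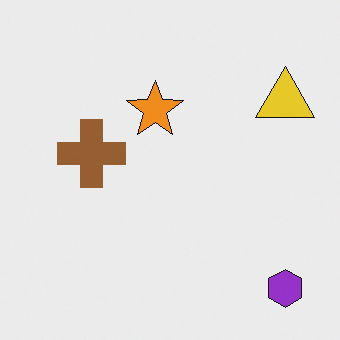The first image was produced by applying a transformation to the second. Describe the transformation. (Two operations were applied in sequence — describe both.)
The first image is the second given much lower contrast, then watermarked with the text "SAMPLE" in the lower-right corner.

Tones are pushed toward mid-grey across the whole image — a global contrast change. A dark label reading "SAMPLE" appears in the lower-right corner.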